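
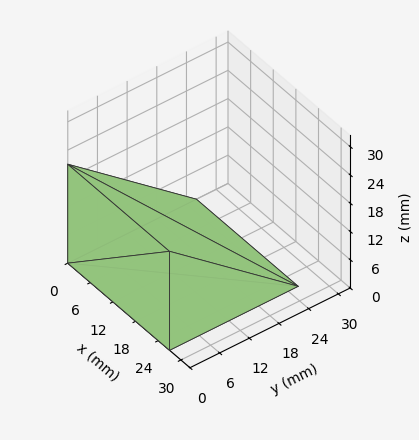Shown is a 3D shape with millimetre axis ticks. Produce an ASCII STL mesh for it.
Reading the render: the shape is a wedge (ramp): 27 × 26 mm base, rising to 21 mm along the y=0 edge and sloping linearly to z=0 at y=26 (dimensions read to the nearest mm from the axis ticks). For the STL, each face is triangulated and given an outward normal.

solid part
  facet normal 0.0000 0.0000 -1.0000
    outer loop
      vertex 27.000 26.000 0.000
      vertex 27.000 0.000 0.000
      vertex 0.000 0.000 0.000
    endloop
  endfacet
  facet normal 0.0000 0.0000 -1.0000
    outer loop
      vertex 0.000 26.000 0.000
      vertex 27.000 26.000 0.000
      vertex 0.000 0.000 0.000
    endloop
  endfacet
  facet normal 0.0000 -1.0000 0.0000
    outer loop
      vertex 0.000 0.000 0.000
      vertex 27.000 0.000 0.000
      vertex 27.000 0.000 21.000
    endloop
  endfacet
  facet normal 0.0000 -1.0000 0.0000
    outer loop
      vertex 0.000 0.000 0.000
      vertex 27.000 0.000 21.000
      vertex 0.000 0.000 21.000
    endloop
  endfacet
  facet normal 0.0000 0.6283 0.7779
    outer loop
      vertex 0.000 0.000 21.000
      vertex 27.000 0.000 21.000
      vertex 27.000 26.000 0.000
    endloop
  endfacet
  facet normal 0.0000 0.6283 0.7779
    outer loop
      vertex 0.000 0.000 21.000
      vertex 27.000 26.000 0.000
      vertex 0.000 26.000 0.000
    endloop
  endfacet
  facet normal -1.0000 0.0000 0.0000
    outer loop
      vertex 0.000 0.000 21.000
      vertex 0.000 26.000 0.000
      vertex 0.000 0.000 0.000
    endloop
  endfacet
  facet normal 1.0000 0.0000 0.0000
    outer loop
      vertex 27.000 0.000 0.000
      vertex 27.000 26.000 0.000
      vertex 27.000 0.000 21.000
    endloop
  endfacet
endsolid part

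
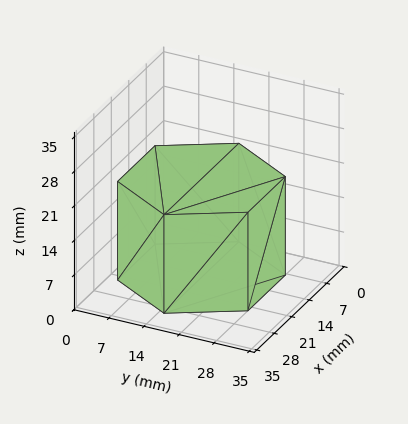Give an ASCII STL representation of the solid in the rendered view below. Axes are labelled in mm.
Reading the render: the shape is a regular 6-sided prism (a cylinder approximated with 6 flat sides), circumscribed radius ≈ 15 mm, height ≈ 20 mm (dimensions read to the nearest mm from the axis ticks). For the STL, each face is triangulated and given an outward normal.

solid part
  facet normal 0.0000 0.0000 -1.0000
    outer loop
      vertex 7.5 28.0 0.0
      vertex 22.5 28.0 0.0
      vertex 30.0 15.0 0.0
    endloop
  endfacet
  facet normal 0.0000 0.0000 -1.0000
    outer loop
      vertex 0.0 15.0 0.0
      vertex 7.5 28.0 0.0
      vertex 30.0 15.0 0.0
    endloop
  endfacet
  facet normal 0.0000 0.0000 -1.0000
    outer loop
      vertex 7.5 2.0 0.0
      vertex 0.0 15.0 0.0
      vertex 30.0 15.0 0.0
    endloop
  endfacet
  facet normal 0.0000 0.0000 -1.0000
    outer loop
      vertex 22.5 2.0 0.0
      vertex 7.5 2.0 0.0
      vertex 30.0 15.0 0.0
    endloop
  endfacet
  facet normal 0.0000 0.0000 1.0000
    outer loop
      vertex 30.0 15.0 20.0
      vertex 22.5 28.0 20.0
      vertex 7.5 28.0 20.0
    endloop
  endfacet
  facet normal 0.0000 0.0000 1.0000
    outer loop
      vertex 30.0 15.0 20.0
      vertex 7.5 28.0 20.0
      vertex 0.0 15.0 20.0
    endloop
  endfacet
  facet normal 0.0000 0.0000 1.0000
    outer loop
      vertex 30.0 15.0 20.0
      vertex 0.0 15.0 20.0
      vertex 7.5 2.0 20.0
    endloop
  endfacet
  facet normal 0.0000 0.0000 1.0000
    outer loop
      vertex 30.0 15.0 20.0
      vertex 7.5 2.0 20.0
      vertex 22.5 2.0 20.0
    endloop
  endfacet
  facet normal 0.8662 0.4997 0.0000
    outer loop
      vertex 30.0 15.0 0.0
      vertex 22.5 28.0 0.0
      vertex 22.5 28.0 20.0
    endloop
  endfacet
  facet normal 0.8662 0.4997 0.0000
    outer loop
      vertex 30.0 15.0 0.0
      vertex 22.5 28.0 20.0
      vertex 30.0 15.0 20.0
    endloop
  endfacet
  facet normal 0.0000 1.0000 0.0000
    outer loop
      vertex 22.5 28.0 0.0
      vertex 7.5 28.0 0.0
      vertex 7.5 28.0 20.0
    endloop
  endfacet
  facet normal 0.0000 1.0000 0.0000
    outer loop
      vertex 22.5 28.0 0.0
      vertex 7.5 28.0 20.0
      vertex 22.5 28.0 20.0
    endloop
  endfacet
  facet normal -0.8662 0.4997 0.0000
    outer loop
      vertex 7.5 28.0 0.0
      vertex 0.0 15.0 0.0
      vertex 0.0 15.0 20.0
    endloop
  endfacet
  facet normal -0.8662 0.4997 0.0000
    outer loop
      vertex 7.5 28.0 0.0
      vertex 0.0 15.0 20.0
      vertex 7.5 28.0 20.0
    endloop
  endfacet
  facet normal -0.8662 -0.4997 0.0000
    outer loop
      vertex 0.0 15.0 0.0
      vertex 7.5 2.0 0.0
      vertex 7.5 2.0 20.0
    endloop
  endfacet
  facet normal -0.8662 -0.4997 0.0000
    outer loop
      vertex 0.0 15.0 0.0
      vertex 7.5 2.0 20.0
      vertex 0.0 15.0 20.0
    endloop
  endfacet
  facet normal 0.0000 -1.0000 0.0000
    outer loop
      vertex 7.5 2.0 0.0
      vertex 22.5 2.0 0.0
      vertex 22.5 2.0 20.0
    endloop
  endfacet
  facet normal 0.0000 -1.0000 0.0000
    outer loop
      vertex 7.5 2.0 0.0
      vertex 22.5 2.0 20.0
      vertex 7.5 2.0 20.0
    endloop
  endfacet
  facet normal 0.8662 -0.4997 0.0000
    outer loop
      vertex 22.5 2.0 0.0
      vertex 30.0 15.0 0.0
      vertex 30.0 15.0 20.0
    endloop
  endfacet
  facet normal 0.8662 -0.4997 0.0000
    outer loop
      vertex 22.5 2.0 0.0
      vertex 30.0 15.0 20.0
      vertex 22.5 2.0 20.0
    endloop
  endfacet
endsolid part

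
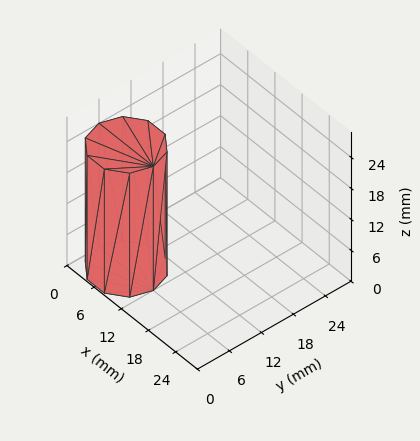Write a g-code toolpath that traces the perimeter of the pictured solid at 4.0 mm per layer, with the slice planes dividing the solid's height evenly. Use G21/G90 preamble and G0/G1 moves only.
Reading the render: the shape is a regular 10-sided prism (a cylinder approximated with 10 flat sides), circumscribed radius ≈ 6 mm, height ≈ 24 mm (dimensions read to the nearest mm from the axis ticks). For the g-code, the solid's height is divided into equal slices at the stated Δz and each level perimeter traced with G1 moves after a G0 lift.

; perimeter-only toolpath
G21 ; units = mm
G90 ; absolute positioning
G28 ; home
; layer 1
G0 Z4.0
G0 X12.0 Y6.0
G1 X10.9 Y9.5
G1 X7.9 Y11.7
G1 X4.1 Y11.7
G1 X1.1 Y9.5
G1 X0.0 Y6.0
G1 X1.1 Y2.5
G1 X4.1 Y0.3
G1 X7.9 Y0.3
G1 X10.9 Y2.5
G1 X12.0 Y6.0
; layer 2
G0 Z8.0
G0 X12.0 Y6.0
G1 X10.9 Y9.5
G1 X7.9 Y11.7
G1 X4.1 Y11.7
G1 X1.1 Y9.5
G1 X0.0 Y6.0
G1 X1.1 Y2.5
G1 X4.1 Y0.3
G1 X7.9 Y0.3
G1 X10.9 Y2.5
G1 X12.0 Y6.0
; layer 3
G0 Z12.0
G0 X12.0 Y6.0
G1 X10.9 Y9.5
G1 X7.9 Y11.7
G1 X4.1 Y11.7
G1 X1.1 Y9.5
G1 X0.0 Y6.0
G1 X1.1 Y2.5
G1 X4.1 Y0.3
G1 X7.9 Y0.3
G1 X10.9 Y2.5
G1 X12.0 Y6.0
; layer 4
G0 Z16.0
G0 X12.0 Y6.0
G1 X10.9 Y9.5
G1 X7.9 Y11.7
G1 X4.1 Y11.7
G1 X1.1 Y9.5
G1 X0.0 Y6.0
G1 X1.1 Y2.5
G1 X4.1 Y0.3
G1 X7.9 Y0.3
G1 X10.9 Y2.5
G1 X12.0 Y6.0
; layer 5
G0 Z20.0
G0 X12.0 Y6.0
G1 X10.9 Y9.5
G1 X7.9 Y11.7
G1 X4.1 Y11.7
G1 X1.1 Y9.5
G1 X0.0 Y6.0
G1 X1.1 Y2.5
G1 X4.1 Y0.3
G1 X7.9 Y0.3
G1 X10.9 Y2.5
G1 X12.0 Y6.0
; layer 6
G0 Z24.0
G0 X12.0 Y6.0
G1 X10.9 Y9.5
G1 X7.9 Y11.7
G1 X4.1 Y11.7
G1 X1.1 Y9.5
G1 X0.0 Y6.0
G1 X1.1 Y2.5
G1 X4.1 Y0.3
G1 X7.9 Y0.3
G1 X10.9 Y2.5
G1 X12.0 Y6.0
M2 ; end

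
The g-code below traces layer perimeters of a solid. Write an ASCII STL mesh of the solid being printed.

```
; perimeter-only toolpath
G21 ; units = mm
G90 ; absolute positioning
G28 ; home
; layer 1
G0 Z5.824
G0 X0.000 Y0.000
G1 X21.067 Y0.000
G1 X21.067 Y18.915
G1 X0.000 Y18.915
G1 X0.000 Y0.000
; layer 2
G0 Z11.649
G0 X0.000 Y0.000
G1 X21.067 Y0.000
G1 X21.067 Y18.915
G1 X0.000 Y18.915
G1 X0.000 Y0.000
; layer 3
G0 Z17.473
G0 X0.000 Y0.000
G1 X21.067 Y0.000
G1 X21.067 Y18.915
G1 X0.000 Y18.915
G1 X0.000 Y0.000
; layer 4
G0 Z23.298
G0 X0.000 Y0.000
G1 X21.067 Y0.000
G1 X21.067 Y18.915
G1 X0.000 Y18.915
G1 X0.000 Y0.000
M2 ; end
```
solid part
  facet normal 0.0000 0.0000 -1.0000
    outer loop
      vertex 21.067 18.915 0.000
      vertex 21.067 0.000 0.000
      vertex 0.000 0.000 0.000
    endloop
  endfacet
  facet normal 0.0000 0.0000 -1.0000
    outer loop
      vertex 0.000 18.915 0.000
      vertex 21.067 18.915 0.000
      vertex 0.000 0.000 0.000
    endloop
  endfacet
  facet normal 0.0000 0.0000 1.0000
    outer loop
      vertex 0.000 0.000 23.298
      vertex 21.067 0.000 23.298
      vertex 21.067 18.915 23.298
    endloop
  endfacet
  facet normal 0.0000 0.0000 1.0000
    outer loop
      vertex 0.000 0.000 23.298
      vertex 21.067 18.915 23.298
      vertex 0.000 18.915 23.298
    endloop
  endfacet
  facet normal 0.0000 -1.0000 0.0000
    outer loop
      vertex 0.000 0.000 0.000
      vertex 21.067 0.000 0.000
      vertex 21.067 0.000 23.298
    endloop
  endfacet
  facet normal 0.0000 -1.0000 0.0000
    outer loop
      vertex 0.000 0.000 0.000
      vertex 21.067 0.000 23.298
      vertex 0.000 0.000 23.298
    endloop
  endfacet
  facet normal 0.0000 1.0000 0.0000
    outer loop
      vertex 21.067 18.915 23.298
      vertex 21.067 18.915 0.000
      vertex 0.000 18.915 0.000
    endloop
  endfacet
  facet normal 0.0000 1.0000 0.0000
    outer loop
      vertex 0.000 18.915 23.298
      vertex 21.067 18.915 23.298
      vertex 0.000 18.915 0.000
    endloop
  endfacet
  facet normal -1.0000 0.0000 0.0000
    outer loop
      vertex 0.000 18.915 23.298
      vertex 0.000 18.915 0.000
      vertex 0.000 0.000 0.000
    endloop
  endfacet
  facet normal -1.0000 0.0000 0.0000
    outer loop
      vertex 0.000 0.000 23.298
      vertex 0.000 18.915 23.298
      vertex 0.000 0.000 0.000
    endloop
  endfacet
  facet normal 1.0000 0.0000 0.0000
    outer loop
      vertex 21.067 0.000 0.000
      vertex 21.067 18.915 0.000
      vertex 21.067 18.915 23.298
    endloop
  endfacet
  facet normal 1.0000 0.0000 0.0000
    outer loop
      vertex 21.067 0.000 0.000
      vertex 21.067 18.915 23.298
      vertex 21.067 0.000 23.298
    endloop
  endfacet
endsolid part

The G0 Z moves step by Δz≈5.824 mm. Every layer's G1 loop is the same polygon, so the solid is a straight extrusion of it from z=0 to z≈23.3. Closing with flat bottom and top caps and triangulating gives 12 facets — a rectangular box, roughly 21.1 × 18.9 mm footprint and 23.3 mm tall.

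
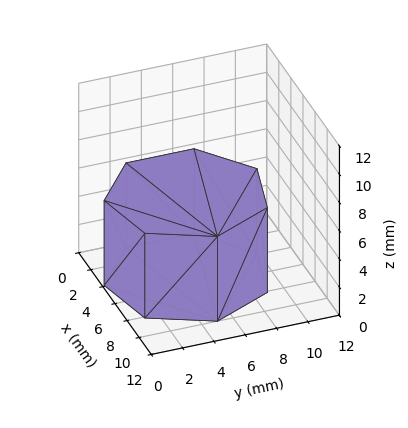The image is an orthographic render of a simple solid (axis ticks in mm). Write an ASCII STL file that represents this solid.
Reading the render: the shape is a regular 7-sided prism (a cylinder approximated with 7 flat sides), circumscribed radius ≈ 5 mm, height ≈ 6 mm (dimensions read to the nearest mm from the axis ticks). For the STL, each face is triangulated and given an outward normal.

solid part
  facet normal 0.0000 0.0000 -1.0000
    outer loop
      vertex 3.887 9.875 0.000
      vertex 8.117 8.909 0.000
      vertex 10.000 5.000 0.000
    endloop
  endfacet
  facet normal 0.0000 0.0000 -1.0000
    outer loop
      vertex 0.495 7.169 0.000
      vertex 3.887 9.875 0.000
      vertex 10.000 5.000 0.000
    endloop
  endfacet
  facet normal 0.0000 0.0000 -1.0000
    outer loop
      vertex 0.495 2.831 0.000
      vertex 0.495 7.169 0.000
      vertex 10.000 5.000 0.000
    endloop
  endfacet
  facet normal 0.0000 0.0000 -1.0000
    outer loop
      vertex 3.887 0.125 0.000
      vertex 0.495 2.831 0.000
      vertex 10.000 5.000 0.000
    endloop
  endfacet
  facet normal 0.0000 0.0000 -1.0000
    outer loop
      vertex 8.117 1.091 0.000
      vertex 3.887 0.125 0.000
      vertex 10.000 5.000 0.000
    endloop
  endfacet
  facet normal 0.0000 0.0000 1.0000
    outer loop
      vertex 10.000 5.000 6.000
      vertex 8.117 8.909 6.000
      vertex 3.887 9.875 6.000
    endloop
  endfacet
  facet normal 0.0000 0.0000 1.0000
    outer loop
      vertex 10.000 5.000 6.000
      vertex 3.887 9.875 6.000
      vertex 0.495 7.169 6.000
    endloop
  endfacet
  facet normal 0.0000 0.0000 1.0000
    outer loop
      vertex 10.000 5.000 6.000
      vertex 0.495 7.169 6.000
      vertex 0.495 2.831 6.000
    endloop
  endfacet
  facet normal 0.0000 0.0000 1.0000
    outer loop
      vertex 10.000 5.000 6.000
      vertex 0.495 2.831 6.000
      vertex 3.887 0.125 6.000
    endloop
  endfacet
  facet normal 0.0000 0.0000 1.0000
    outer loop
      vertex 10.000 5.000 6.000
      vertex 3.887 0.125 6.000
      vertex 8.117 1.091 6.000
    endloop
  endfacet
  facet normal 0.9009 0.4340 0.0000
    outer loop
      vertex 10.000 5.000 0.000
      vertex 8.117 8.909 0.000
      vertex 8.117 8.909 6.000
    endloop
  endfacet
  facet normal 0.9009 0.4340 0.0000
    outer loop
      vertex 10.000 5.000 0.000
      vertex 8.117 8.909 6.000
      vertex 10.000 5.000 6.000
    endloop
  endfacet
  facet normal 0.2226 0.9749 0.0000
    outer loop
      vertex 8.117 8.909 0.000
      vertex 3.887 9.875 0.000
      vertex 3.887 9.875 6.000
    endloop
  endfacet
  facet normal 0.2226 0.9749 0.0000
    outer loop
      vertex 8.117 8.909 0.000
      vertex 3.887 9.875 6.000
      vertex 8.117 8.909 6.000
    endloop
  endfacet
  facet normal -0.6236 0.7817 0.0000
    outer loop
      vertex 3.887 9.875 0.000
      vertex 0.495 7.169 0.000
      vertex 0.495 7.169 6.000
    endloop
  endfacet
  facet normal -0.6236 0.7817 0.0000
    outer loop
      vertex 3.887 9.875 0.000
      vertex 0.495 7.169 6.000
      vertex 3.887 9.875 6.000
    endloop
  endfacet
  facet normal -1.0000 0.0000 0.0000
    outer loop
      vertex 0.495 7.169 0.000
      vertex 0.495 2.831 0.000
      vertex 0.495 2.831 6.000
    endloop
  endfacet
  facet normal -1.0000 0.0000 0.0000
    outer loop
      vertex 0.495 7.169 0.000
      vertex 0.495 2.831 6.000
      vertex 0.495 7.169 6.000
    endloop
  endfacet
  facet normal -0.6236 -0.7817 0.0000
    outer loop
      vertex 0.495 2.831 0.000
      vertex 3.887 0.125 0.000
      vertex 3.887 0.125 6.000
    endloop
  endfacet
  facet normal -0.6236 -0.7817 0.0000
    outer loop
      vertex 0.495 2.831 0.000
      vertex 3.887 0.125 6.000
      vertex 0.495 2.831 6.000
    endloop
  endfacet
  facet normal 0.2226 -0.9749 0.0000
    outer loop
      vertex 3.887 0.125 0.000
      vertex 8.117 1.091 0.000
      vertex 8.117 1.091 6.000
    endloop
  endfacet
  facet normal 0.2226 -0.9749 0.0000
    outer loop
      vertex 3.887 0.125 0.000
      vertex 8.117 1.091 6.000
      vertex 3.887 0.125 6.000
    endloop
  endfacet
  facet normal 0.9009 -0.4340 0.0000
    outer loop
      vertex 8.117 1.091 0.000
      vertex 10.000 5.000 0.000
      vertex 10.000 5.000 6.000
    endloop
  endfacet
  facet normal 0.9009 -0.4340 0.0000
    outer loop
      vertex 8.117 1.091 0.000
      vertex 10.000 5.000 6.000
      vertex 8.117 1.091 6.000
    endloop
  endfacet
endsolid part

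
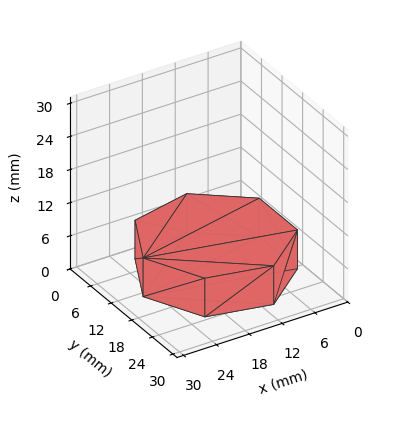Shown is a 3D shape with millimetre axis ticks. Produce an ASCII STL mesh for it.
Reading the render: the shape is a regular 7-sided prism (a cylinder approximated with 7 flat sides), circumscribed radius ≈ 13 mm, height ≈ 7 mm (dimensions read to the nearest mm from the axis ticks). For the STL, each face is triangulated and given an outward normal.

solid part
  facet normal 0.0000 0.0000 -1.0000
    outer loop
      vertex 10.1 25.7 0.0
      vertex 21.1 23.2 0.0
      vertex 26.0 13.0 0.0
    endloop
  endfacet
  facet normal 0.0000 0.0000 -1.0000
    outer loop
      vertex 1.3 18.6 0.0
      vertex 10.1 25.7 0.0
      vertex 26.0 13.0 0.0
    endloop
  endfacet
  facet normal 0.0000 0.0000 -1.0000
    outer loop
      vertex 1.3 7.4 0.0
      vertex 1.3 18.6 0.0
      vertex 26.0 13.0 0.0
    endloop
  endfacet
  facet normal 0.0000 0.0000 -1.0000
    outer loop
      vertex 10.1 0.3 0.0
      vertex 1.3 7.4 0.0
      vertex 26.0 13.0 0.0
    endloop
  endfacet
  facet normal 0.0000 0.0000 -1.0000
    outer loop
      vertex 21.1 2.8 0.0
      vertex 10.1 0.3 0.0
      vertex 26.0 13.0 0.0
    endloop
  endfacet
  facet normal 0.0000 0.0000 1.0000
    outer loop
      vertex 26.0 13.0 7.0
      vertex 21.1 23.2 7.0
      vertex 10.1 25.7 7.0
    endloop
  endfacet
  facet normal 0.0000 0.0000 1.0000
    outer loop
      vertex 26.0 13.0 7.0
      vertex 10.1 25.7 7.0
      vertex 1.3 18.6 7.0
    endloop
  endfacet
  facet normal 0.0000 0.0000 1.0000
    outer loop
      vertex 26.0 13.0 7.0
      vertex 1.3 18.6 7.0
      vertex 1.3 7.4 7.0
    endloop
  endfacet
  facet normal 0.0000 0.0000 1.0000
    outer loop
      vertex 26.0 13.0 7.0
      vertex 1.3 7.4 7.0
      vertex 10.1 0.3 7.0
    endloop
  endfacet
  facet normal 0.0000 0.0000 1.0000
    outer loop
      vertex 26.0 13.0 7.0
      vertex 10.1 0.3 7.0
      vertex 21.1 2.8 7.0
    endloop
  endfacet
  facet normal 0.9014 0.4330 0.0000
    outer loop
      vertex 26.0 13.0 0.0
      vertex 21.1 23.2 0.0
      vertex 21.1 23.2 7.0
    endloop
  endfacet
  facet normal 0.9014 0.4330 0.0000
    outer loop
      vertex 26.0 13.0 0.0
      vertex 21.1 23.2 7.0
      vertex 26.0 13.0 7.0
    endloop
  endfacet
  facet normal 0.2216 0.9751 0.0000
    outer loop
      vertex 21.1 23.2 0.0
      vertex 10.1 25.7 0.0
      vertex 10.1 25.7 7.0
    endloop
  endfacet
  facet normal 0.2216 0.9751 0.0000
    outer loop
      vertex 21.1 23.2 0.0
      vertex 10.1 25.7 7.0
      vertex 21.1 23.2 7.0
    endloop
  endfacet
  facet normal -0.6279 0.7783 0.0000
    outer loop
      vertex 10.1 25.7 0.0
      vertex 1.3 18.6 0.0
      vertex 1.3 18.6 7.0
    endloop
  endfacet
  facet normal -0.6279 0.7783 0.0000
    outer loop
      vertex 10.1 25.7 0.0
      vertex 1.3 18.6 7.0
      vertex 10.1 25.7 7.0
    endloop
  endfacet
  facet normal -1.0000 0.0000 0.0000
    outer loop
      vertex 1.3 18.6 0.0
      vertex 1.3 7.4 0.0
      vertex 1.3 7.4 7.0
    endloop
  endfacet
  facet normal -1.0000 0.0000 0.0000
    outer loop
      vertex 1.3 18.6 0.0
      vertex 1.3 7.4 7.0
      vertex 1.3 18.6 7.0
    endloop
  endfacet
  facet normal -0.6279 -0.7783 0.0000
    outer loop
      vertex 1.3 7.4 0.0
      vertex 10.1 0.3 0.0
      vertex 10.1 0.3 7.0
    endloop
  endfacet
  facet normal -0.6279 -0.7783 0.0000
    outer loop
      vertex 1.3 7.4 0.0
      vertex 10.1 0.3 7.0
      vertex 1.3 7.4 7.0
    endloop
  endfacet
  facet normal 0.2216 -0.9751 0.0000
    outer loop
      vertex 10.1 0.3 0.0
      vertex 21.1 2.8 0.0
      vertex 21.1 2.8 7.0
    endloop
  endfacet
  facet normal 0.2216 -0.9751 0.0000
    outer loop
      vertex 10.1 0.3 0.0
      vertex 21.1 2.8 7.0
      vertex 10.1 0.3 7.0
    endloop
  endfacet
  facet normal 0.9014 -0.4330 0.0000
    outer loop
      vertex 21.1 2.8 0.0
      vertex 26.0 13.0 0.0
      vertex 26.0 13.0 7.0
    endloop
  endfacet
  facet normal 0.9014 -0.4330 0.0000
    outer loop
      vertex 21.1 2.8 0.0
      vertex 26.0 13.0 7.0
      vertex 21.1 2.8 7.0
    endloop
  endfacet
endsolid part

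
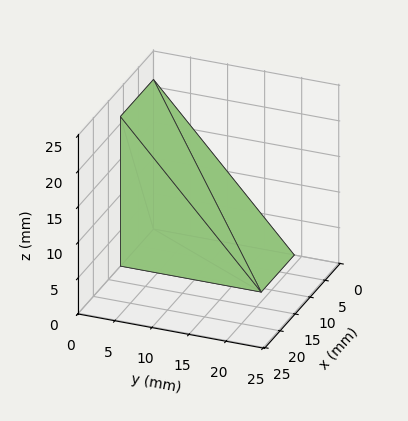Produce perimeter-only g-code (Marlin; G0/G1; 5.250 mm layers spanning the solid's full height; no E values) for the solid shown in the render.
Reading the render: the shape is a wedge (ramp): 11 × 19 mm base, rising to 21 mm along the y=0 edge and sloping linearly to z=0 at y=19 (dimensions read to the nearest mm from the axis ticks). For the g-code, the solid's height is divided into equal slices at the stated Δz and each level perimeter traced with G1 moves after a G0 lift.

; perimeter-only toolpath
G21 ; units = mm
G90 ; absolute positioning
G28 ; home
; layer 1
G0 Z5.250
G0 X0.000 Y0.000
G1 X11.000 Y0.000
G1 X11.000 Y14.250
G1 X0.000 Y14.250
G1 X0.000 Y0.000
; layer 2
G0 Z10.500
G0 X0.000 Y0.000
G1 X11.000 Y0.000
G1 X11.000 Y9.500
G1 X0.000 Y9.500
G1 X0.000 Y0.000
; layer 3
G0 Z15.750
G0 X0.000 Y0.000
G1 X11.000 Y0.000
G1 X11.000 Y4.750
G1 X0.000 Y4.750
G1 X0.000 Y0.000
M2 ; end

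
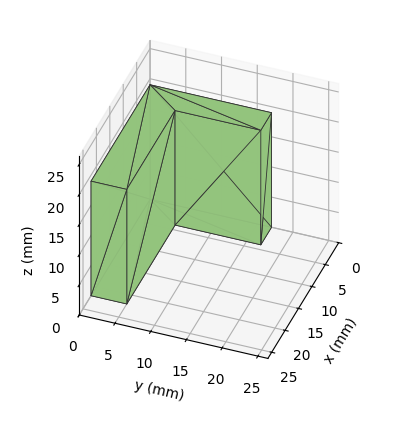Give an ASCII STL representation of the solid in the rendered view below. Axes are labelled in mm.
Reading the render: the shape is an L-shaped prism: outer 22 × 17 mm, arm thicknesses ≈ 5 mm (horizontal) and 4 mm (vertical), extruded 19 mm in z (dimensions read to the nearest mm from the axis ticks). For the STL, each face is triangulated and given an outward normal.

solid part
  facet normal 0.0000 0.0000 -1.0000
    outer loop
      vertex 22.0 5.0 0.0
      vertex 22.0 0.0 0.0
      vertex 0.0 0.0 0.0
    endloop
  endfacet
  facet normal 0.0000 0.0000 -1.0000
    outer loop
      vertex 4.0 5.0 0.0
      vertex 22.0 5.0 0.0
      vertex 0.0 0.0 0.0
    endloop
  endfacet
  facet normal 0.0000 0.0000 -1.0000
    outer loop
      vertex 4.0 17.0 0.0
      vertex 4.0 5.0 0.0
      vertex 0.0 0.0 0.0
    endloop
  endfacet
  facet normal 0.0000 0.0000 -1.0000
    outer loop
      vertex 0.0 17.0 0.0
      vertex 4.0 17.0 0.0
      vertex 0.0 0.0 0.0
    endloop
  endfacet
  facet normal 0.0000 0.0000 1.0000
    outer loop
      vertex 0.0 0.0 19.0
      vertex 22.0 0.0 19.0
      vertex 22.0 5.0 19.0
    endloop
  endfacet
  facet normal 0.0000 0.0000 1.0000
    outer loop
      vertex 0.0 0.0 19.0
      vertex 22.0 5.0 19.0
      vertex 4.0 5.0 19.0
    endloop
  endfacet
  facet normal 0.0000 0.0000 1.0000
    outer loop
      vertex 0.0 0.0 19.0
      vertex 4.0 5.0 19.0
      vertex 4.0 17.0 19.0
    endloop
  endfacet
  facet normal 0.0000 0.0000 1.0000
    outer loop
      vertex 0.0 0.0 19.0
      vertex 4.0 17.0 19.0
      vertex 0.0 17.0 19.0
    endloop
  endfacet
  facet normal 0.0000 -1.0000 0.0000
    outer loop
      vertex 0.0 0.0 0.0
      vertex 22.0 0.0 0.0
      vertex 22.0 0.0 19.0
    endloop
  endfacet
  facet normal 0.0000 -1.0000 0.0000
    outer loop
      vertex 0.0 0.0 0.0
      vertex 22.0 0.0 19.0
      vertex 0.0 0.0 19.0
    endloop
  endfacet
  facet normal 1.0000 0.0000 0.0000
    outer loop
      vertex 22.0 0.0 0.0
      vertex 22.0 5.0 0.0
      vertex 22.0 5.0 19.0
    endloop
  endfacet
  facet normal 1.0000 0.0000 0.0000
    outer loop
      vertex 22.0 0.0 0.0
      vertex 22.0 5.0 19.0
      vertex 22.0 0.0 19.0
    endloop
  endfacet
  facet normal 0.0000 1.0000 0.0000
    outer loop
      vertex 22.0 5.0 0.0
      vertex 4.0 5.0 0.0
      vertex 4.0 5.0 19.0
    endloop
  endfacet
  facet normal 0.0000 1.0000 0.0000
    outer loop
      vertex 22.0 5.0 0.0
      vertex 4.0 5.0 19.0
      vertex 22.0 5.0 19.0
    endloop
  endfacet
  facet normal 1.0000 0.0000 0.0000
    outer loop
      vertex 4.0 5.0 0.0
      vertex 4.0 17.0 0.0
      vertex 4.0 17.0 19.0
    endloop
  endfacet
  facet normal 1.0000 0.0000 0.0000
    outer loop
      vertex 4.0 5.0 0.0
      vertex 4.0 17.0 19.0
      vertex 4.0 5.0 19.0
    endloop
  endfacet
  facet normal 0.0000 1.0000 0.0000
    outer loop
      vertex 4.0 17.0 0.0
      vertex 0.0 17.0 0.0
      vertex 0.0 17.0 19.0
    endloop
  endfacet
  facet normal 0.0000 1.0000 0.0000
    outer loop
      vertex 4.0 17.0 0.0
      vertex 0.0 17.0 19.0
      vertex 4.0 17.0 19.0
    endloop
  endfacet
  facet normal -1.0000 0.0000 0.0000
    outer loop
      vertex 0.0 17.0 0.0
      vertex 0.0 0.0 0.0
      vertex 0.0 0.0 19.0
    endloop
  endfacet
  facet normal -1.0000 0.0000 0.0000
    outer loop
      vertex 0.0 17.0 0.0
      vertex 0.0 0.0 19.0
      vertex 0.0 17.0 19.0
    endloop
  endfacet
endsolid part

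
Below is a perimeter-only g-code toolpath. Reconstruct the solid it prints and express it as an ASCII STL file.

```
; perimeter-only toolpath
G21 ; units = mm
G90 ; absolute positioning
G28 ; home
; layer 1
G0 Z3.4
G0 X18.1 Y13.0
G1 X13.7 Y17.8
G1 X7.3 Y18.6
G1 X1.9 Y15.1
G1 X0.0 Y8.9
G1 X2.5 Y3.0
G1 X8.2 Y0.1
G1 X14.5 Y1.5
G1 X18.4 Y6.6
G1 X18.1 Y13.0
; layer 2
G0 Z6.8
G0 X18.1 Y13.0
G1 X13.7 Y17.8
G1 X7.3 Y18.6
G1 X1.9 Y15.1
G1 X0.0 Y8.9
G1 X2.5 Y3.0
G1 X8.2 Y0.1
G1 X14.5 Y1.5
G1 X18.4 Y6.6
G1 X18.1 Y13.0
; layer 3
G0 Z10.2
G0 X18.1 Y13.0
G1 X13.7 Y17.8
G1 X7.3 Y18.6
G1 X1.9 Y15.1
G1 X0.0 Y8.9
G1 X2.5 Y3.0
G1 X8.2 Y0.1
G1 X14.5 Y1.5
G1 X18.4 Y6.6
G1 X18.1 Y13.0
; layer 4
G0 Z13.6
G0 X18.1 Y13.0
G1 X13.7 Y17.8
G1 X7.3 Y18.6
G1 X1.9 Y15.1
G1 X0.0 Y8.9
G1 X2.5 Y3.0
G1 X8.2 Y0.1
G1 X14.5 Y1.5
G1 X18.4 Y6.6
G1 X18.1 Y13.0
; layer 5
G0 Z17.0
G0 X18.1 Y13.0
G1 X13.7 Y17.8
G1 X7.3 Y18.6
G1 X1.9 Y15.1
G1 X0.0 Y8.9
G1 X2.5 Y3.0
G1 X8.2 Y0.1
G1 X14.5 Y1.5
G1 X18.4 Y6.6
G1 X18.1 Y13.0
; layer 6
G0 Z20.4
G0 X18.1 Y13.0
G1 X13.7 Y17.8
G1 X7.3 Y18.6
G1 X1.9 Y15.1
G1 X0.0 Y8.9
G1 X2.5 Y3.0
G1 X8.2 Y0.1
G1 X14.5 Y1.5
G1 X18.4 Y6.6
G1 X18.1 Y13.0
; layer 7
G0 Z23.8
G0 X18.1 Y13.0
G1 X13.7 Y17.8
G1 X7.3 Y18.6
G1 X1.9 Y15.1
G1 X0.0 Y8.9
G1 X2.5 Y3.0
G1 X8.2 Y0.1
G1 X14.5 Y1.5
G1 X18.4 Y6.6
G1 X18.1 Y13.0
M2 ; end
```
solid part
  facet normal 0.0000 0.0000 -1.0000
    outer loop
      vertex 7.3 18.6 0.0
      vertex 13.7 17.8 0.0
      vertex 18.1 13.0 0.0
    endloop
  endfacet
  facet normal 0.0000 0.0000 -1.0000
    outer loop
      vertex 1.9 15.1 0.0
      vertex 7.3 18.6 0.0
      vertex 18.1 13.0 0.0
    endloop
  endfacet
  facet normal 0.0000 0.0000 -1.0000
    outer loop
      vertex 0.0 8.9 0.0
      vertex 1.9 15.1 0.0
      vertex 18.1 13.0 0.0
    endloop
  endfacet
  facet normal 0.0000 0.0000 -1.0000
    outer loop
      vertex 2.5 3.0 0.0
      vertex 0.0 8.9 0.0
      vertex 18.1 13.0 0.0
    endloop
  endfacet
  facet normal 0.0000 0.0000 -1.0000
    outer loop
      vertex 8.2 0.1 0.0
      vertex 2.5 3.0 0.0
      vertex 18.1 13.0 0.0
    endloop
  endfacet
  facet normal 0.0000 0.0000 -1.0000
    outer loop
      vertex 14.5 1.5 0.0
      vertex 8.2 0.1 0.0
      vertex 18.1 13.0 0.0
    endloop
  endfacet
  facet normal 0.0000 0.0000 -1.0000
    outer loop
      vertex 18.4 6.6 0.0
      vertex 14.5 1.5 0.0
      vertex 18.1 13.0 0.0
    endloop
  endfacet
  facet normal 0.0000 0.0000 1.0000
    outer loop
      vertex 18.1 13.0 23.8
      vertex 13.7 17.8 23.8
      vertex 7.3 18.6 23.8
    endloop
  endfacet
  facet normal 0.0000 0.0000 1.0000
    outer loop
      vertex 18.1 13.0 23.8
      vertex 7.3 18.6 23.8
      vertex 1.9 15.1 23.8
    endloop
  endfacet
  facet normal 0.0000 0.0000 1.0000
    outer loop
      vertex 18.1 13.0 23.8
      vertex 1.9 15.1 23.8
      vertex 0.0 8.9 23.8
    endloop
  endfacet
  facet normal 0.0000 0.0000 1.0000
    outer loop
      vertex 18.1 13.0 23.8
      vertex 0.0 8.9 23.8
      vertex 2.5 3.0 23.8
    endloop
  endfacet
  facet normal 0.0000 0.0000 1.0000
    outer loop
      vertex 18.1 13.0 23.8
      vertex 2.5 3.0 23.8
      vertex 8.2 0.1 23.8
    endloop
  endfacet
  facet normal 0.0000 0.0000 1.0000
    outer loop
      vertex 18.1 13.0 23.8
      vertex 8.2 0.1 23.8
      vertex 14.5 1.5 23.8
    endloop
  endfacet
  facet normal 0.0000 0.0000 1.0000
    outer loop
      vertex 18.1 13.0 23.8
      vertex 14.5 1.5 23.8
      vertex 18.4 6.6 23.8
    endloop
  endfacet
  facet normal 0.7372 0.6757 0.0000
    outer loop
      vertex 18.1 13.0 0.0
      vertex 13.7 17.8 0.0
      vertex 13.7 17.8 23.8
    endloop
  endfacet
  facet normal 0.7372 0.6757 0.0000
    outer loop
      vertex 18.1 13.0 0.0
      vertex 13.7 17.8 23.8
      vertex 18.1 13.0 23.8
    endloop
  endfacet
  facet normal 0.1240 0.9923 0.0000
    outer loop
      vertex 13.7 17.8 0.0
      vertex 7.3 18.6 0.0
      vertex 7.3 18.6 23.8
    endloop
  endfacet
  facet normal 0.1240 0.9923 0.0000
    outer loop
      vertex 13.7 17.8 0.0
      vertex 7.3 18.6 23.8
      vertex 13.7 17.8 23.8
    endloop
  endfacet
  facet normal -0.5439 0.8392 0.0000
    outer loop
      vertex 7.3 18.6 0.0
      vertex 1.9 15.1 0.0
      vertex 1.9 15.1 23.8
    endloop
  endfacet
  facet normal -0.5439 0.8392 0.0000
    outer loop
      vertex 7.3 18.6 0.0
      vertex 1.9 15.1 23.8
      vertex 7.3 18.6 23.8
    endloop
  endfacet
  facet normal -0.9561 0.2930 0.0000
    outer loop
      vertex 1.9 15.1 0.0
      vertex 0.0 8.9 0.0
      vertex 0.0 8.9 23.8
    endloop
  endfacet
  facet normal -0.9561 0.2930 0.0000
    outer loop
      vertex 1.9 15.1 0.0
      vertex 0.0 8.9 23.8
      vertex 1.9 15.1 23.8
    endloop
  endfacet
  facet normal -0.9208 -0.3901 0.0000
    outer loop
      vertex 0.0 8.9 0.0
      vertex 2.5 3.0 0.0
      vertex 2.5 3.0 23.8
    endloop
  endfacet
  facet normal -0.9208 -0.3901 0.0000
    outer loop
      vertex 0.0 8.9 0.0
      vertex 2.5 3.0 23.8
      vertex 0.0 8.9 23.8
    endloop
  endfacet
  facet normal -0.4535 -0.8913 0.0000
    outer loop
      vertex 2.5 3.0 0.0
      vertex 8.2 0.1 0.0
      vertex 8.2 0.1 23.8
    endloop
  endfacet
  facet normal -0.4535 -0.8913 0.0000
    outer loop
      vertex 2.5 3.0 0.0
      vertex 8.2 0.1 23.8
      vertex 2.5 3.0 23.8
    endloop
  endfacet
  facet normal 0.2169 -0.9762 0.0000
    outer loop
      vertex 8.2 0.1 0.0
      vertex 14.5 1.5 0.0
      vertex 14.5 1.5 23.8
    endloop
  endfacet
  facet normal 0.2169 -0.9762 0.0000
    outer loop
      vertex 8.2 0.1 0.0
      vertex 14.5 1.5 23.8
      vertex 8.2 0.1 23.8
    endloop
  endfacet
  facet normal 0.7944 -0.6075 0.0000
    outer loop
      vertex 14.5 1.5 0.0
      vertex 18.4 6.6 0.0
      vertex 18.4 6.6 23.8
    endloop
  endfacet
  facet normal 0.7944 -0.6075 0.0000
    outer loop
      vertex 14.5 1.5 0.0
      vertex 18.4 6.6 23.8
      vertex 14.5 1.5 23.8
    endloop
  endfacet
  facet normal 0.9989 0.0468 0.0000
    outer loop
      vertex 18.4 6.6 0.0
      vertex 18.1 13.0 0.0
      vertex 18.1 13.0 23.8
    endloop
  endfacet
  facet normal 0.9989 0.0468 0.0000
    outer loop
      vertex 18.4 6.6 0.0
      vertex 18.1 13.0 23.8
      vertex 18.4 6.6 23.8
    endloop
  endfacet
endsolid part

The G0 Z moves step by Δz≈3.4 mm. Every layer's G1 loop is the same polygon, so the solid is a straight extrusion of it from z=0 to z≈23.8. Closing with flat bottom and top caps and triangulating gives 32 facets — a regular 9-sided prism (a cylinder approximated with 9 flat sides), circumscribed radius ≈ 9.4 mm, height ≈ 23.8 mm.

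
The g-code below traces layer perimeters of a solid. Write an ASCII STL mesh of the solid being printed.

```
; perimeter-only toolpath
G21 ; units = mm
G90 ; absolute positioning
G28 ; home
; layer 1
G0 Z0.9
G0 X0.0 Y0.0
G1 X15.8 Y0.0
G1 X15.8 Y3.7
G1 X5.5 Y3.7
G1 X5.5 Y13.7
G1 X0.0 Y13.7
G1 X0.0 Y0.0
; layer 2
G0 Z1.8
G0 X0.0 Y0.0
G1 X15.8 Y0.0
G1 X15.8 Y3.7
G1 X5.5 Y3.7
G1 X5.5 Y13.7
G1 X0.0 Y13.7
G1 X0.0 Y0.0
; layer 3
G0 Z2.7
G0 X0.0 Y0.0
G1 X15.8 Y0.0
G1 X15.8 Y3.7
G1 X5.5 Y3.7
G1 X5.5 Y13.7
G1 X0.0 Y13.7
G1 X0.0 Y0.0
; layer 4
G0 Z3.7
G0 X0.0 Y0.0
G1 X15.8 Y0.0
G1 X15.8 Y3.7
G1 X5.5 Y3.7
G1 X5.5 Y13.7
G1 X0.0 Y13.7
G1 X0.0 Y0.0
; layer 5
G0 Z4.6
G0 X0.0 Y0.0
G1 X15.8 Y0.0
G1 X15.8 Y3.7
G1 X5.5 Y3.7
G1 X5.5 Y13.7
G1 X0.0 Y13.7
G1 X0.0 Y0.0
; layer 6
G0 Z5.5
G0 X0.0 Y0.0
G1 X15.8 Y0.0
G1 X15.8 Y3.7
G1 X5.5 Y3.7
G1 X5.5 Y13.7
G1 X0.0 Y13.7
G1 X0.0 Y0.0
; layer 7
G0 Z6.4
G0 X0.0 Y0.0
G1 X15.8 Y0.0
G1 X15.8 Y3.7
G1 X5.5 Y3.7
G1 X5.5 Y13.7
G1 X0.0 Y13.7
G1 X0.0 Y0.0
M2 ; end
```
solid part
  facet normal 0.0000 0.0000 -1.0000
    outer loop
      vertex 15.8 3.7 0.0
      vertex 15.8 0.0 0.0
      vertex 0.0 0.0 0.0
    endloop
  endfacet
  facet normal 0.0000 0.0000 -1.0000
    outer loop
      vertex 5.5 3.7 0.0
      vertex 15.8 3.7 0.0
      vertex 0.0 0.0 0.0
    endloop
  endfacet
  facet normal 0.0000 0.0000 -1.0000
    outer loop
      vertex 5.5 13.7 0.0
      vertex 5.5 3.7 0.0
      vertex 0.0 0.0 0.0
    endloop
  endfacet
  facet normal 0.0000 0.0000 -1.0000
    outer loop
      vertex 0.0 13.7 0.0
      vertex 5.5 13.7 0.0
      vertex 0.0 0.0 0.0
    endloop
  endfacet
  facet normal 0.0000 0.0000 1.0000
    outer loop
      vertex 0.0 0.0 6.4
      vertex 15.8 0.0 6.4
      vertex 15.8 3.7 6.4
    endloop
  endfacet
  facet normal 0.0000 0.0000 1.0000
    outer loop
      vertex 0.0 0.0 6.4
      vertex 15.8 3.7 6.4
      vertex 5.5 3.7 6.4
    endloop
  endfacet
  facet normal 0.0000 0.0000 1.0000
    outer loop
      vertex 0.0 0.0 6.4
      vertex 5.5 3.7 6.4
      vertex 5.5 13.7 6.4
    endloop
  endfacet
  facet normal 0.0000 0.0000 1.0000
    outer loop
      vertex 0.0 0.0 6.4
      vertex 5.5 13.7 6.4
      vertex 0.0 13.7 6.4
    endloop
  endfacet
  facet normal 0.0000 -1.0000 0.0000
    outer loop
      vertex 0.0 0.0 0.0
      vertex 15.8 0.0 0.0
      vertex 15.8 0.0 6.4
    endloop
  endfacet
  facet normal 0.0000 -1.0000 0.0000
    outer loop
      vertex 0.0 0.0 0.0
      vertex 15.8 0.0 6.4
      vertex 0.0 0.0 6.4
    endloop
  endfacet
  facet normal 1.0000 0.0000 0.0000
    outer loop
      vertex 15.8 0.0 0.0
      vertex 15.8 3.7 0.0
      vertex 15.8 3.7 6.4
    endloop
  endfacet
  facet normal 1.0000 0.0000 0.0000
    outer loop
      vertex 15.8 0.0 0.0
      vertex 15.8 3.7 6.4
      vertex 15.8 0.0 6.4
    endloop
  endfacet
  facet normal 0.0000 1.0000 0.0000
    outer loop
      vertex 15.8 3.7 0.0
      vertex 5.5 3.7 0.0
      vertex 5.5 3.7 6.4
    endloop
  endfacet
  facet normal 0.0000 1.0000 0.0000
    outer loop
      vertex 15.8 3.7 0.0
      vertex 5.5 3.7 6.4
      vertex 15.8 3.7 6.4
    endloop
  endfacet
  facet normal 1.0000 0.0000 0.0000
    outer loop
      vertex 5.5 3.7 0.0
      vertex 5.5 13.7 0.0
      vertex 5.5 13.7 6.4
    endloop
  endfacet
  facet normal 1.0000 0.0000 0.0000
    outer loop
      vertex 5.5 3.7 0.0
      vertex 5.5 13.7 6.4
      vertex 5.5 3.7 6.4
    endloop
  endfacet
  facet normal 0.0000 1.0000 0.0000
    outer loop
      vertex 5.5 13.7 0.0
      vertex 0.0 13.7 0.0
      vertex 0.0 13.7 6.4
    endloop
  endfacet
  facet normal 0.0000 1.0000 0.0000
    outer loop
      vertex 5.5 13.7 0.0
      vertex 0.0 13.7 6.4
      vertex 5.5 13.7 6.4
    endloop
  endfacet
  facet normal -1.0000 0.0000 0.0000
    outer loop
      vertex 0.0 13.7 0.0
      vertex 0.0 0.0 0.0
      vertex 0.0 0.0 6.4
    endloop
  endfacet
  facet normal -1.0000 0.0000 0.0000
    outer loop
      vertex 0.0 13.7 0.0
      vertex 0.0 0.0 6.4
      vertex 0.0 13.7 6.4
    endloop
  endfacet
endsolid part

The G0 Z moves step by Δz≈0.9 mm. Every layer's G1 loop is the same polygon, so the solid is a straight extrusion of it from z=0 to z≈6.4. Closing with flat bottom and top caps and triangulating gives 20 facets — an L-shaped prism: outer 15.8 × 13.7 mm, arm thicknesses ≈ 3.7 mm (horizontal) and 5.5 mm (vertical), extruded 6.4 mm in z.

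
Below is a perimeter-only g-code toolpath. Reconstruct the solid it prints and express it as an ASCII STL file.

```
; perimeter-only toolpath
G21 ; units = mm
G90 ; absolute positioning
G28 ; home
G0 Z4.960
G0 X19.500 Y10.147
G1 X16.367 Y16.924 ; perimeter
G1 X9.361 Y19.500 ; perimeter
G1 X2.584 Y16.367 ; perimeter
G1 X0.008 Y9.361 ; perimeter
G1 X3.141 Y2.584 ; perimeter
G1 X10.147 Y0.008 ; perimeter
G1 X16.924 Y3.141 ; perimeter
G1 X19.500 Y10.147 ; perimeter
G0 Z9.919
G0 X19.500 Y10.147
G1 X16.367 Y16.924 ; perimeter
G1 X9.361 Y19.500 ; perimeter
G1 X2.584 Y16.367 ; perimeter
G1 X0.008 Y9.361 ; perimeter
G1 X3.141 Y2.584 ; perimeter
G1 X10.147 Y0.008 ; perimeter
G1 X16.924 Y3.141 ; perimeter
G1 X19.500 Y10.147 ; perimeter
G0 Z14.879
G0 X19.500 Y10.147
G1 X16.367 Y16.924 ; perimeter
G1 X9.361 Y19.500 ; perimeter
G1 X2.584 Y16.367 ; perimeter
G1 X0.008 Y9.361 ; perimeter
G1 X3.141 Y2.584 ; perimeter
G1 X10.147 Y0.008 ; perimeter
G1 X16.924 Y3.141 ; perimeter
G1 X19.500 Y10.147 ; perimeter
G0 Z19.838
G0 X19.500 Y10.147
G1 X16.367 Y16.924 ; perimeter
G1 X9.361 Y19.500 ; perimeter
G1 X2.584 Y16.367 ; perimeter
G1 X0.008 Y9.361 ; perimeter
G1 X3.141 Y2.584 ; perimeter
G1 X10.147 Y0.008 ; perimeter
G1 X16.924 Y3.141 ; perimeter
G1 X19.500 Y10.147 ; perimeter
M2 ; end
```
solid part
  facet normal 0.0000 0.0000 -1.0000
    outer loop
      vertex 9.361 19.500 0.000
      vertex 16.367 16.924 0.000
      vertex 19.500 10.147 0.000
    endloop
  endfacet
  facet normal 0.0000 0.0000 -1.0000
    outer loop
      vertex 2.584 16.367 0.000
      vertex 9.361 19.500 0.000
      vertex 19.500 10.147 0.000
    endloop
  endfacet
  facet normal 0.0000 0.0000 -1.0000
    outer loop
      vertex 0.008 9.361 0.000
      vertex 2.584 16.367 0.000
      vertex 19.500 10.147 0.000
    endloop
  endfacet
  facet normal 0.0000 0.0000 -1.0000
    outer loop
      vertex 3.141 2.584 0.000
      vertex 0.008 9.361 0.000
      vertex 19.500 10.147 0.000
    endloop
  endfacet
  facet normal 0.0000 0.0000 -1.0000
    outer loop
      vertex 10.147 0.008 0.000
      vertex 3.141 2.584 0.000
      vertex 19.500 10.147 0.000
    endloop
  endfacet
  facet normal 0.0000 0.0000 -1.0000
    outer loop
      vertex 16.924 3.141 0.000
      vertex 10.147 0.008 0.000
      vertex 19.500 10.147 0.000
    endloop
  endfacet
  facet normal 0.0000 0.0000 1.0000
    outer loop
      vertex 19.500 10.147 19.838
      vertex 16.367 16.924 19.838
      vertex 9.361 19.500 19.838
    endloop
  endfacet
  facet normal 0.0000 0.0000 1.0000
    outer loop
      vertex 19.500 10.147 19.838
      vertex 9.361 19.500 19.838
      vertex 2.584 16.367 19.838
    endloop
  endfacet
  facet normal 0.0000 0.0000 1.0000
    outer loop
      vertex 19.500 10.147 19.838
      vertex 2.584 16.367 19.838
      vertex 0.008 9.361 19.838
    endloop
  endfacet
  facet normal 0.0000 0.0000 1.0000
    outer loop
      vertex 19.500 10.147 19.838
      vertex 0.008 9.361 19.838
      vertex 3.141 2.584 19.838
    endloop
  endfacet
  facet normal 0.0000 0.0000 1.0000
    outer loop
      vertex 19.500 10.147 19.838
      vertex 3.141 2.584 19.838
      vertex 10.147 0.008 19.838
    endloop
  endfacet
  facet normal 0.0000 0.0000 1.0000
    outer loop
      vertex 19.500 10.147 19.838
      vertex 10.147 0.008 19.838
      vertex 16.924 3.141 19.838
    endloop
  endfacet
  facet normal 0.9077 0.4196 0.0000
    outer loop
      vertex 19.500 10.147 0.000
      vertex 16.367 16.924 0.000
      vertex 16.367 16.924 19.838
    endloop
  endfacet
  facet normal 0.9077 0.4196 0.0000
    outer loop
      vertex 19.500 10.147 0.000
      vertex 16.367 16.924 19.838
      vertex 19.500 10.147 19.838
    endloop
  endfacet
  facet normal 0.3451 0.9386 0.0000
    outer loop
      vertex 16.367 16.924 0.000
      vertex 9.361 19.500 0.000
      vertex 9.361 19.500 19.838
    endloop
  endfacet
  facet normal 0.3451 0.9386 0.0000
    outer loop
      vertex 16.367 16.924 0.000
      vertex 9.361 19.500 19.838
      vertex 16.367 16.924 19.838
    endloop
  endfacet
  facet normal -0.4196 0.9077 0.0000
    outer loop
      vertex 9.361 19.500 0.000
      vertex 2.584 16.367 0.000
      vertex 2.584 16.367 19.838
    endloop
  endfacet
  facet normal -0.4196 0.9077 0.0000
    outer loop
      vertex 9.361 19.500 0.000
      vertex 2.584 16.367 19.838
      vertex 9.361 19.500 19.838
    endloop
  endfacet
  facet normal -0.9386 0.3451 0.0000
    outer loop
      vertex 2.584 16.367 0.000
      vertex 0.008 9.361 0.000
      vertex 0.008 9.361 19.838
    endloop
  endfacet
  facet normal -0.9386 0.3451 0.0000
    outer loop
      vertex 2.584 16.367 0.000
      vertex 0.008 9.361 19.838
      vertex 2.584 16.367 19.838
    endloop
  endfacet
  facet normal -0.9077 -0.4196 0.0000
    outer loop
      vertex 0.008 9.361 0.000
      vertex 3.141 2.584 0.000
      vertex 3.141 2.584 19.838
    endloop
  endfacet
  facet normal -0.9077 -0.4196 0.0000
    outer loop
      vertex 0.008 9.361 0.000
      vertex 3.141 2.584 19.838
      vertex 0.008 9.361 19.838
    endloop
  endfacet
  facet normal -0.3451 -0.9386 0.0000
    outer loop
      vertex 3.141 2.584 0.000
      vertex 10.147 0.008 0.000
      vertex 10.147 0.008 19.838
    endloop
  endfacet
  facet normal -0.3451 -0.9386 0.0000
    outer loop
      vertex 3.141 2.584 0.000
      vertex 10.147 0.008 19.838
      vertex 3.141 2.584 19.838
    endloop
  endfacet
  facet normal 0.4196 -0.9077 0.0000
    outer loop
      vertex 10.147 0.008 0.000
      vertex 16.924 3.141 0.000
      vertex 16.924 3.141 19.838
    endloop
  endfacet
  facet normal 0.4196 -0.9077 0.0000
    outer loop
      vertex 10.147 0.008 0.000
      vertex 16.924 3.141 19.838
      vertex 10.147 0.008 19.838
    endloop
  endfacet
  facet normal 0.9386 -0.3451 0.0000
    outer loop
      vertex 16.924 3.141 0.000
      vertex 19.500 10.147 0.000
      vertex 19.500 10.147 19.838
    endloop
  endfacet
  facet normal 0.9386 -0.3451 0.0000
    outer loop
      vertex 16.924 3.141 0.000
      vertex 19.500 10.147 19.838
      vertex 16.924 3.141 19.838
    endloop
  endfacet
endsolid part

The G0 Z moves step by Δz≈4.960 mm. Every layer's G1 loop is the same polygon, so the solid is a straight extrusion of it from z=0 to z≈19.8. Closing with flat bottom and top caps and triangulating gives 28 facets — a regular 8-sided prism (a cylinder approximated with 8 flat sides), circumscribed radius ≈ 9.75 mm, height ≈ 19.8 mm.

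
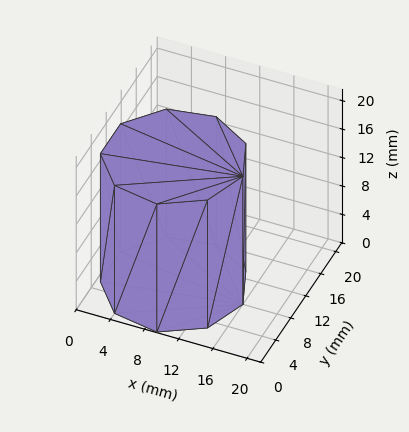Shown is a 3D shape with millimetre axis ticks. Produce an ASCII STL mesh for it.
Reading the render: the shape is a regular 9-sided prism (a cylinder approximated with 9 flat sides), circumscribed radius ≈ 8 mm, height ≈ 18 mm (dimensions read to the nearest mm from the axis ticks). For the STL, each face is triangulated and given an outward normal.

solid part
  facet normal 0.0000 0.0000 -1.0000
    outer loop
      vertex 9.4 15.9 0.0
      vertex 14.1 13.1 0.0
      vertex 16.0 8.0 0.0
    endloop
  endfacet
  facet normal 0.0000 0.0000 -1.0000
    outer loop
      vertex 4.0 14.9 0.0
      vertex 9.4 15.9 0.0
      vertex 16.0 8.0 0.0
    endloop
  endfacet
  facet normal 0.0000 0.0000 -1.0000
    outer loop
      vertex 0.5 10.7 0.0
      vertex 4.0 14.9 0.0
      vertex 16.0 8.0 0.0
    endloop
  endfacet
  facet normal 0.0000 0.0000 -1.0000
    outer loop
      vertex 0.5 5.3 0.0
      vertex 0.5 10.7 0.0
      vertex 16.0 8.0 0.0
    endloop
  endfacet
  facet normal 0.0000 0.0000 -1.0000
    outer loop
      vertex 4.0 1.1 0.0
      vertex 0.5 5.3 0.0
      vertex 16.0 8.0 0.0
    endloop
  endfacet
  facet normal 0.0000 0.0000 -1.0000
    outer loop
      vertex 9.4 0.1 0.0
      vertex 4.0 1.1 0.0
      vertex 16.0 8.0 0.0
    endloop
  endfacet
  facet normal 0.0000 0.0000 -1.0000
    outer loop
      vertex 14.1 2.9 0.0
      vertex 9.4 0.1 0.0
      vertex 16.0 8.0 0.0
    endloop
  endfacet
  facet normal 0.0000 0.0000 1.0000
    outer loop
      vertex 16.0 8.0 18.0
      vertex 14.1 13.1 18.0
      vertex 9.4 15.9 18.0
    endloop
  endfacet
  facet normal 0.0000 0.0000 1.0000
    outer loop
      vertex 16.0 8.0 18.0
      vertex 9.4 15.9 18.0
      vertex 4.0 14.9 18.0
    endloop
  endfacet
  facet normal 0.0000 0.0000 1.0000
    outer loop
      vertex 16.0 8.0 18.0
      vertex 4.0 14.9 18.0
      vertex 0.5 10.7 18.0
    endloop
  endfacet
  facet normal 0.0000 0.0000 1.0000
    outer loop
      vertex 16.0 8.0 18.0
      vertex 0.5 10.7 18.0
      vertex 0.5 5.3 18.0
    endloop
  endfacet
  facet normal 0.0000 0.0000 1.0000
    outer loop
      vertex 16.0 8.0 18.0
      vertex 0.5 5.3 18.0
      vertex 4.0 1.1 18.0
    endloop
  endfacet
  facet normal 0.0000 0.0000 1.0000
    outer loop
      vertex 16.0 8.0 18.0
      vertex 4.0 1.1 18.0
      vertex 9.4 0.1 18.0
    endloop
  endfacet
  facet normal 0.0000 0.0000 1.0000
    outer loop
      vertex 16.0 8.0 18.0
      vertex 9.4 0.1 18.0
      vertex 14.1 2.9 18.0
    endloop
  endfacet
  facet normal 0.9371 0.3491 0.0000
    outer loop
      vertex 16.0 8.0 0.0
      vertex 14.1 13.1 0.0
      vertex 14.1 13.1 18.0
    endloop
  endfacet
  facet normal 0.9371 0.3491 0.0000
    outer loop
      vertex 16.0 8.0 0.0
      vertex 14.1 13.1 18.0
      vertex 16.0 8.0 18.0
    endloop
  endfacet
  facet normal 0.5118 0.8591 0.0000
    outer loop
      vertex 14.1 13.1 0.0
      vertex 9.4 15.9 0.0
      vertex 9.4 15.9 18.0
    endloop
  endfacet
  facet normal 0.5118 0.8591 0.0000
    outer loop
      vertex 14.1 13.1 0.0
      vertex 9.4 15.9 18.0
      vertex 14.1 13.1 18.0
    endloop
  endfacet
  facet normal -0.1821 0.9833 0.0000
    outer loop
      vertex 9.4 15.9 0.0
      vertex 4.0 14.9 0.0
      vertex 4.0 14.9 18.0
    endloop
  endfacet
  facet normal -0.1821 0.9833 0.0000
    outer loop
      vertex 9.4 15.9 0.0
      vertex 4.0 14.9 18.0
      vertex 9.4 15.9 18.0
    endloop
  endfacet
  facet normal -0.7682 0.6402 0.0000
    outer loop
      vertex 4.0 14.9 0.0
      vertex 0.5 10.7 0.0
      vertex 0.5 10.7 18.0
    endloop
  endfacet
  facet normal -0.7682 0.6402 0.0000
    outer loop
      vertex 4.0 14.9 0.0
      vertex 0.5 10.7 18.0
      vertex 4.0 14.9 18.0
    endloop
  endfacet
  facet normal -1.0000 0.0000 0.0000
    outer loop
      vertex 0.5 10.7 0.0
      vertex 0.5 5.3 0.0
      vertex 0.5 5.3 18.0
    endloop
  endfacet
  facet normal -1.0000 0.0000 0.0000
    outer loop
      vertex 0.5 10.7 0.0
      vertex 0.5 5.3 18.0
      vertex 0.5 10.7 18.0
    endloop
  endfacet
  facet normal -0.7682 -0.6402 0.0000
    outer loop
      vertex 0.5 5.3 0.0
      vertex 4.0 1.1 0.0
      vertex 4.0 1.1 18.0
    endloop
  endfacet
  facet normal -0.7682 -0.6402 0.0000
    outer loop
      vertex 0.5 5.3 0.0
      vertex 4.0 1.1 18.0
      vertex 0.5 5.3 18.0
    endloop
  endfacet
  facet normal -0.1821 -0.9833 0.0000
    outer loop
      vertex 4.0 1.1 0.0
      vertex 9.4 0.1 0.0
      vertex 9.4 0.1 18.0
    endloop
  endfacet
  facet normal -0.1821 -0.9833 0.0000
    outer loop
      vertex 4.0 1.1 0.0
      vertex 9.4 0.1 18.0
      vertex 4.0 1.1 18.0
    endloop
  endfacet
  facet normal 0.5118 -0.8591 0.0000
    outer loop
      vertex 9.4 0.1 0.0
      vertex 14.1 2.9 0.0
      vertex 14.1 2.9 18.0
    endloop
  endfacet
  facet normal 0.5118 -0.8591 0.0000
    outer loop
      vertex 9.4 0.1 0.0
      vertex 14.1 2.9 18.0
      vertex 9.4 0.1 18.0
    endloop
  endfacet
  facet normal 0.9371 -0.3491 0.0000
    outer loop
      vertex 14.1 2.9 0.0
      vertex 16.0 8.0 0.0
      vertex 16.0 8.0 18.0
    endloop
  endfacet
  facet normal 0.9371 -0.3491 0.0000
    outer loop
      vertex 14.1 2.9 0.0
      vertex 16.0 8.0 18.0
      vertex 14.1 2.9 18.0
    endloop
  endfacet
endsolid part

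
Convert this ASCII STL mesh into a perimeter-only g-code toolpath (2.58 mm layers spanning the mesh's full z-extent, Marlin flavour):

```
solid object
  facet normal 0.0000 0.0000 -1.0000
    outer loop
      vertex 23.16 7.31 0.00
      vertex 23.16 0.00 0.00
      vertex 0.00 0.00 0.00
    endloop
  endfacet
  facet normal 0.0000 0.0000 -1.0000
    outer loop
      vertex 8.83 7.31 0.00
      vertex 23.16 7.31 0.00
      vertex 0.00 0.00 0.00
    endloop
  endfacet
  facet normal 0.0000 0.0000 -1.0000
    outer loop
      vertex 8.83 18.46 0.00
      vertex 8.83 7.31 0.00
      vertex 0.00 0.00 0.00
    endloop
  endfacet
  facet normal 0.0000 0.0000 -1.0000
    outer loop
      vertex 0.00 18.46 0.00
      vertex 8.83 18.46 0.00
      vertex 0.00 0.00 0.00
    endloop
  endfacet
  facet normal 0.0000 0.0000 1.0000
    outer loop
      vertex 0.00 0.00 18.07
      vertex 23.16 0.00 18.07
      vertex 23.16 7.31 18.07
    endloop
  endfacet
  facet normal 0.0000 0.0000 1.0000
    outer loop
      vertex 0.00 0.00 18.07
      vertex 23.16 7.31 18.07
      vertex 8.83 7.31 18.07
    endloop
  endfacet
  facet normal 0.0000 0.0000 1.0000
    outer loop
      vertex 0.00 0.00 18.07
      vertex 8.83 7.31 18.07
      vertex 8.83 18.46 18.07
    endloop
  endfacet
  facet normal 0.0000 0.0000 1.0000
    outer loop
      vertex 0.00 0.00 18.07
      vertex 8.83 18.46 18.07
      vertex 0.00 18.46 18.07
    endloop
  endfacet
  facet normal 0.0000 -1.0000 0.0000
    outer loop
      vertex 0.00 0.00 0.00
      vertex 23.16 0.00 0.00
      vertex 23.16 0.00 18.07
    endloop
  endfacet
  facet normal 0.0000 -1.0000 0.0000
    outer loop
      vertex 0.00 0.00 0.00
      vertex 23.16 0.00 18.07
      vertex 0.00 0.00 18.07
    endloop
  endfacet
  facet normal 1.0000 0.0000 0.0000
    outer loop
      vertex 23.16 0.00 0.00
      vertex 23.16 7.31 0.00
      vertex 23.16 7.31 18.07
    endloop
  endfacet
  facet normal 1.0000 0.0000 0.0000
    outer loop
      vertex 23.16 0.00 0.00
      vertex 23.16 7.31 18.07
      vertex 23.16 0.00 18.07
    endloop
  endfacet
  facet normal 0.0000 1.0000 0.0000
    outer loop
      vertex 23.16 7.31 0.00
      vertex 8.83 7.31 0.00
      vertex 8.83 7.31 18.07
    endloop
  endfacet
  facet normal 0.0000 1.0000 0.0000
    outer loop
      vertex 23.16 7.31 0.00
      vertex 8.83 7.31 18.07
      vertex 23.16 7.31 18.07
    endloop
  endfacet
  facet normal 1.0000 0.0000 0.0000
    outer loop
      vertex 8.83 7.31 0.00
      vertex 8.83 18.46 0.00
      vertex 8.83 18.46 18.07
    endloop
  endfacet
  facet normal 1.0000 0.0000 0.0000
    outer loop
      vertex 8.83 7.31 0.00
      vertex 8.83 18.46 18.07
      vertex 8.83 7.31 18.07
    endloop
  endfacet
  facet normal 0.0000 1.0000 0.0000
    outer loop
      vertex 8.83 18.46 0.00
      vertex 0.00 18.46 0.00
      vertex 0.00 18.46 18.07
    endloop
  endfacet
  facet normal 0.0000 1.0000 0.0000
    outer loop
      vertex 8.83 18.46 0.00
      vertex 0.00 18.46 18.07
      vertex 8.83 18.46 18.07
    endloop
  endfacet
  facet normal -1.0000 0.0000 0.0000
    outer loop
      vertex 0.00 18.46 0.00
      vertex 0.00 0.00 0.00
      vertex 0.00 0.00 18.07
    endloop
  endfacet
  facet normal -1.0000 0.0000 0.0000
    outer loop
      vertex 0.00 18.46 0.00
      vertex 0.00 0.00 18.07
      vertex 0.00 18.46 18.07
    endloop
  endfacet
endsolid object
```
; perimeter-only toolpath
G21 ; units = mm
G90 ; absolute positioning
G28 ; home
; layer 1
G0 Z2.58
G0 X0.00 Y0.00
G1 X23.16 Y0.00
G1 X23.16 Y7.31
G1 X8.83 Y7.31
G1 X8.83 Y18.46
G1 X0.00 Y18.46
G1 X0.00 Y0.00
; layer 2
G0 Z5.16
G0 X0.00 Y0.00
G1 X23.16 Y0.00
G1 X23.16 Y7.31
G1 X8.83 Y7.31
G1 X8.83 Y18.46
G1 X0.00 Y18.46
G1 X0.00 Y0.00
; layer 3
G0 Z7.74
G0 X0.00 Y0.00
G1 X23.16 Y0.00
G1 X23.16 Y7.31
G1 X8.83 Y7.31
G1 X8.83 Y18.46
G1 X0.00 Y18.46
G1 X0.00 Y0.00
; layer 4
G0 Z10.33
G0 X0.00 Y0.00
G1 X23.16 Y0.00
G1 X23.16 Y7.31
G1 X8.83 Y7.31
G1 X8.83 Y18.46
G1 X0.00 Y18.46
G1 X0.00 Y0.00
; layer 5
G0 Z12.91
G0 X0.00 Y0.00
G1 X23.16 Y0.00
G1 X23.16 Y7.31
G1 X8.83 Y7.31
G1 X8.83 Y18.46
G1 X0.00 Y18.46
G1 X0.00 Y0.00
; layer 6
G0 Z15.49
G0 X0.00 Y0.00
G1 X23.16 Y0.00
G1 X23.16 Y7.31
G1 X8.83 Y7.31
G1 X8.83 Y18.46
G1 X0.00 Y18.46
G1 X0.00 Y0.00
; layer 7
G0 Z18.07
G0 X0.00 Y0.00
G1 X23.16 Y0.00
G1 X23.16 Y7.31
G1 X8.83 Y7.31
G1 X8.83 Y18.46
G1 X0.00 Y18.46
G1 X0.00 Y0.00
M2 ; end

The solid is an L-shaped prism: outer 23.2 × 18.5 mm, arm thicknesses ≈ 7.31 mm (horizontal) and 8.83 mm (vertical), extruded 18.1 mm in z. Slicing at Δz = 2.58 mm — 7 equal slices spanning the solid's height, so layer i sits at z = i·h/7 — gives 7 non-empty perimeters. Each is a 6-segment closed polygon; G0 lifts to the layer z and rapids to the start vertex, then G1 traces the edges.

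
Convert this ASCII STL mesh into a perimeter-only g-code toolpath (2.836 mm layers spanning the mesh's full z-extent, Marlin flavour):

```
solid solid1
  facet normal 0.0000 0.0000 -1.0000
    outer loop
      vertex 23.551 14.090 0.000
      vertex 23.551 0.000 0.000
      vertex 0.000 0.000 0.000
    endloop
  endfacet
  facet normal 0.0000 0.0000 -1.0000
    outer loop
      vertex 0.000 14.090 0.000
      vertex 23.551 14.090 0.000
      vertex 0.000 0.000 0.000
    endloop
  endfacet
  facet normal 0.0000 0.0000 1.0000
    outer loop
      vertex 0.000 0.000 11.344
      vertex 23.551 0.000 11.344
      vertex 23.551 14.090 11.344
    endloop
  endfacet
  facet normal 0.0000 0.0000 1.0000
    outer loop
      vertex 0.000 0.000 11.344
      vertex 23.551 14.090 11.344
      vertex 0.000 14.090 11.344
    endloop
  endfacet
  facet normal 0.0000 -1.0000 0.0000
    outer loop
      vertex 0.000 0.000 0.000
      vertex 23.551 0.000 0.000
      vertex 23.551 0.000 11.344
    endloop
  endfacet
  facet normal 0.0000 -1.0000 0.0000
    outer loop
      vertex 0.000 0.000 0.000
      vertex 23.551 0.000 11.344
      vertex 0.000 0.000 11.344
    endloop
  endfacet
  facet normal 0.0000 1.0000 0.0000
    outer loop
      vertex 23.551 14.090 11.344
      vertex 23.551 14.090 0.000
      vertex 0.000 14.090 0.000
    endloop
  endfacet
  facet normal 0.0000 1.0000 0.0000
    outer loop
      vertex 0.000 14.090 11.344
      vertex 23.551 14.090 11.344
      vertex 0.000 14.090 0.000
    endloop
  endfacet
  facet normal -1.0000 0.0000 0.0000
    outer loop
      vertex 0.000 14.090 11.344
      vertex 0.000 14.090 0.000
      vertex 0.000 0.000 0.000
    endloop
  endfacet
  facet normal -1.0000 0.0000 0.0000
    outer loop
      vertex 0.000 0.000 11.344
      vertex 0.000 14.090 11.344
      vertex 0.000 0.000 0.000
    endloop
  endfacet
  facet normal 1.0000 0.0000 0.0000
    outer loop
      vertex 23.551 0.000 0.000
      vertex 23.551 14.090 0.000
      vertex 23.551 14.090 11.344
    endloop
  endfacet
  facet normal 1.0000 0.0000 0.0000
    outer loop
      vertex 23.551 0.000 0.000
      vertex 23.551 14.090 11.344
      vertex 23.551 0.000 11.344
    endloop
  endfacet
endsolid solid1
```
; perimeter-only toolpath
G21 ; units = mm
G90 ; absolute positioning
G28 ; home
; layer 1
G0 Z2.836
G0 X0.000 Y0.000
G1 X23.551 Y0.000
G1 X23.551 Y14.090
G1 X0.000 Y14.090
G1 X0.000 Y0.000
; layer 2
G0 Z5.672
G0 X0.000 Y0.000
G1 X23.551 Y0.000
G1 X23.551 Y14.090
G1 X0.000 Y14.090
G1 X0.000 Y0.000
; layer 3
G0 Z8.508
G0 X0.000 Y0.000
G1 X23.551 Y0.000
G1 X23.551 Y14.090
G1 X0.000 Y14.090
G1 X0.000 Y0.000
; layer 4
G0 Z11.344
G0 X0.000 Y0.000
G1 X23.551 Y0.000
G1 X23.551 Y14.090
G1 X0.000 Y14.090
G1 X0.000 Y0.000
M2 ; end

The solid is a rectangular box, roughly 23.6 × 14.1 mm footprint and 11.3 mm tall. Slicing at Δz = 2.836 mm — 4 equal slices spanning the solid's height, so layer i sits at z = i·h/4 — gives 4 non-empty perimeters. Each is a 4-segment closed polygon; G0 lifts to the layer z and rapids to the start vertex, then G1 traces the edges.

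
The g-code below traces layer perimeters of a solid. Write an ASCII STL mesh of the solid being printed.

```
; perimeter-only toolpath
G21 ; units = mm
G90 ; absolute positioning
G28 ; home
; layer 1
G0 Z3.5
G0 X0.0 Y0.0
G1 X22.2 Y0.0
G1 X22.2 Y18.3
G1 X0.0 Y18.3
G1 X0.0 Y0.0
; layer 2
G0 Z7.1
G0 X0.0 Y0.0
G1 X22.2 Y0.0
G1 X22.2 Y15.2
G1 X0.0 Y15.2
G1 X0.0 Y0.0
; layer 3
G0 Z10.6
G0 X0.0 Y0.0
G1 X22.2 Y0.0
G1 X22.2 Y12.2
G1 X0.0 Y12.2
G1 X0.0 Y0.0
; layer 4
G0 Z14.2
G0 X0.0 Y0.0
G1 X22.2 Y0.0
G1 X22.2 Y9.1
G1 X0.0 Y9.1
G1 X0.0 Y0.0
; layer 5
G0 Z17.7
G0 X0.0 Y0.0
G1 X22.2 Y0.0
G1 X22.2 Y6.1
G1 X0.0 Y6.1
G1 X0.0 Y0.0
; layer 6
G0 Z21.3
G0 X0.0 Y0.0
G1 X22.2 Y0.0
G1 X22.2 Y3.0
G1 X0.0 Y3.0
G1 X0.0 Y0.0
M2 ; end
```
solid part
  facet normal 0.0000 0.0000 -1.0000
    outer loop
      vertex 22.2 21.3 0.0
      vertex 22.2 0.0 0.0
      vertex 0.0 0.0 0.0
    endloop
  endfacet
  facet normal 0.0000 0.0000 -1.0000
    outer loop
      vertex 0.0 21.3 0.0
      vertex 22.2 21.3 0.0
      vertex 0.0 0.0 0.0
    endloop
  endfacet
  facet normal 0.0000 -1.0000 0.0000
    outer loop
      vertex 0.0 0.0 0.0
      vertex 22.2 0.0 0.0
      vertex 22.2 0.0 24.8
    endloop
  endfacet
  facet normal 0.0000 -1.0000 0.0000
    outer loop
      vertex 0.0 0.0 0.0
      vertex 22.2 0.0 24.8
      vertex 0.0 0.0 24.8
    endloop
  endfacet
  facet normal 0.0000 0.7586 0.6515
    outer loop
      vertex 0.0 0.0 24.8
      vertex 22.2 0.0 24.8
      vertex 22.2 21.3 0.0
    endloop
  endfacet
  facet normal 0.0000 0.7586 0.6515
    outer loop
      vertex 0.0 0.0 24.8
      vertex 22.2 21.3 0.0
      vertex 0.0 21.3 0.0
    endloop
  endfacet
  facet normal -1.0000 0.0000 0.0000
    outer loop
      vertex 0.0 0.0 24.8
      vertex 0.0 21.3 0.0
      vertex 0.0 0.0 0.0
    endloop
  endfacet
  facet normal 1.0000 0.0000 0.0000
    outer loop
      vertex 22.2 0.0 0.0
      vertex 22.2 21.3 0.0
      vertex 22.2 0.0 24.8
    endloop
  endfacet
endsolid part

The G0 Z moves step by Δz≈3.5 mm. The G1 loops shrink linearly with z, so the solid tapers from its base footprint up to z≈24.8. Closing with a flat bottom cap and the tapered top and triangulating gives 8 facets — a wedge (ramp): 22.2 × 21.3 mm base, rising to 24.8 mm along the y=0 edge and sloping linearly to z=0 at y=21.3.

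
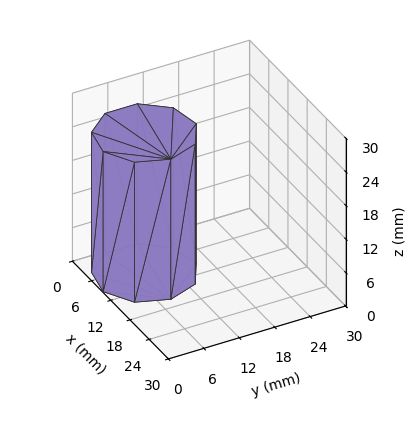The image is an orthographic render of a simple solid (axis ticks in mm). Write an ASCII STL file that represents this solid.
Reading the render: the shape is a regular 9-sided prism (a cylinder approximated with 9 flat sides), circumscribed radius ≈ 8 mm, height ≈ 25 mm (dimensions read to the nearest mm from the axis ticks). For the STL, each face is triangulated and given an outward normal.

solid part
  facet normal 0.0000 0.0000 -1.0000
    outer loop
      vertex 9.389 15.878 0.000
      vertex 14.128 13.142 0.000
      vertex 16.000 8.000 0.000
    endloop
  endfacet
  facet normal 0.0000 0.0000 -1.0000
    outer loop
      vertex 4.000 14.928 0.000
      vertex 9.389 15.878 0.000
      vertex 16.000 8.000 0.000
    endloop
  endfacet
  facet normal 0.0000 0.0000 -1.0000
    outer loop
      vertex 0.482 10.736 0.000
      vertex 4.000 14.928 0.000
      vertex 16.000 8.000 0.000
    endloop
  endfacet
  facet normal 0.0000 0.0000 -1.0000
    outer loop
      vertex 0.482 5.264 0.000
      vertex 0.482 10.736 0.000
      vertex 16.000 8.000 0.000
    endloop
  endfacet
  facet normal 0.0000 0.0000 -1.0000
    outer loop
      vertex 4.000 1.072 0.000
      vertex 0.482 5.264 0.000
      vertex 16.000 8.000 0.000
    endloop
  endfacet
  facet normal 0.0000 0.0000 -1.0000
    outer loop
      vertex 9.389 0.122 0.000
      vertex 4.000 1.072 0.000
      vertex 16.000 8.000 0.000
    endloop
  endfacet
  facet normal 0.0000 0.0000 -1.0000
    outer loop
      vertex 14.128 2.858 0.000
      vertex 9.389 0.122 0.000
      vertex 16.000 8.000 0.000
    endloop
  endfacet
  facet normal 0.0000 0.0000 1.0000
    outer loop
      vertex 16.000 8.000 25.000
      vertex 14.128 13.142 25.000
      vertex 9.389 15.878 25.000
    endloop
  endfacet
  facet normal 0.0000 0.0000 1.0000
    outer loop
      vertex 16.000 8.000 25.000
      vertex 9.389 15.878 25.000
      vertex 4.000 14.928 25.000
    endloop
  endfacet
  facet normal 0.0000 0.0000 1.0000
    outer loop
      vertex 16.000 8.000 25.000
      vertex 4.000 14.928 25.000
      vertex 0.482 10.736 25.000
    endloop
  endfacet
  facet normal 0.0000 0.0000 1.0000
    outer loop
      vertex 16.000 8.000 25.000
      vertex 0.482 10.736 25.000
      vertex 0.482 5.264 25.000
    endloop
  endfacet
  facet normal 0.0000 0.0000 1.0000
    outer loop
      vertex 16.000 8.000 25.000
      vertex 0.482 5.264 25.000
      vertex 4.000 1.072 25.000
    endloop
  endfacet
  facet normal 0.0000 0.0000 1.0000
    outer loop
      vertex 16.000 8.000 25.000
      vertex 4.000 1.072 25.000
      vertex 9.389 0.122 25.000
    endloop
  endfacet
  facet normal 0.0000 0.0000 1.0000
    outer loop
      vertex 16.000 8.000 25.000
      vertex 9.389 0.122 25.000
      vertex 14.128 2.858 25.000
    endloop
  endfacet
  facet normal 0.9397 0.3421 0.0000
    outer loop
      vertex 16.000 8.000 0.000
      vertex 14.128 13.142 0.000
      vertex 14.128 13.142 25.000
    endloop
  endfacet
  facet normal 0.9397 0.3421 0.0000
    outer loop
      vertex 16.000 8.000 0.000
      vertex 14.128 13.142 25.000
      vertex 16.000 8.000 25.000
    endloop
  endfacet
  facet normal 0.5000 0.8660 0.0000
    outer loop
      vertex 14.128 13.142 0.000
      vertex 9.389 15.878 0.000
      vertex 9.389 15.878 25.000
    endloop
  endfacet
  facet normal 0.5000 0.8660 0.0000
    outer loop
      vertex 14.128 13.142 0.000
      vertex 9.389 15.878 25.000
      vertex 14.128 13.142 25.000
    endloop
  endfacet
  facet normal -0.1736 0.9848 0.0000
    outer loop
      vertex 9.389 15.878 0.000
      vertex 4.000 14.928 0.000
      vertex 4.000 14.928 25.000
    endloop
  endfacet
  facet normal -0.1736 0.9848 0.0000
    outer loop
      vertex 9.389 15.878 0.000
      vertex 4.000 14.928 25.000
      vertex 9.389 15.878 25.000
    endloop
  endfacet
  facet normal -0.7660 0.6428 0.0000
    outer loop
      vertex 4.000 14.928 0.000
      vertex 0.482 10.736 0.000
      vertex 0.482 10.736 25.000
    endloop
  endfacet
  facet normal -0.7660 0.6428 0.0000
    outer loop
      vertex 4.000 14.928 0.000
      vertex 0.482 10.736 25.000
      vertex 4.000 14.928 25.000
    endloop
  endfacet
  facet normal -1.0000 0.0000 0.0000
    outer loop
      vertex 0.482 10.736 0.000
      vertex 0.482 5.264 0.000
      vertex 0.482 5.264 25.000
    endloop
  endfacet
  facet normal -1.0000 0.0000 0.0000
    outer loop
      vertex 0.482 10.736 0.000
      vertex 0.482 5.264 25.000
      vertex 0.482 10.736 25.000
    endloop
  endfacet
  facet normal -0.7660 -0.6428 0.0000
    outer loop
      vertex 0.482 5.264 0.000
      vertex 4.000 1.072 0.000
      vertex 4.000 1.072 25.000
    endloop
  endfacet
  facet normal -0.7660 -0.6428 0.0000
    outer loop
      vertex 0.482 5.264 0.000
      vertex 4.000 1.072 25.000
      vertex 0.482 5.264 25.000
    endloop
  endfacet
  facet normal -0.1736 -0.9848 0.0000
    outer loop
      vertex 4.000 1.072 0.000
      vertex 9.389 0.122 0.000
      vertex 9.389 0.122 25.000
    endloop
  endfacet
  facet normal -0.1736 -0.9848 0.0000
    outer loop
      vertex 4.000 1.072 0.000
      vertex 9.389 0.122 25.000
      vertex 4.000 1.072 25.000
    endloop
  endfacet
  facet normal 0.5000 -0.8660 0.0000
    outer loop
      vertex 9.389 0.122 0.000
      vertex 14.128 2.858 0.000
      vertex 14.128 2.858 25.000
    endloop
  endfacet
  facet normal 0.5000 -0.8660 0.0000
    outer loop
      vertex 9.389 0.122 0.000
      vertex 14.128 2.858 25.000
      vertex 9.389 0.122 25.000
    endloop
  endfacet
  facet normal 0.9397 -0.3421 0.0000
    outer loop
      vertex 14.128 2.858 0.000
      vertex 16.000 8.000 0.000
      vertex 16.000 8.000 25.000
    endloop
  endfacet
  facet normal 0.9397 -0.3421 0.0000
    outer loop
      vertex 14.128 2.858 0.000
      vertex 16.000 8.000 25.000
      vertex 14.128 2.858 25.000
    endloop
  endfacet
endsolid part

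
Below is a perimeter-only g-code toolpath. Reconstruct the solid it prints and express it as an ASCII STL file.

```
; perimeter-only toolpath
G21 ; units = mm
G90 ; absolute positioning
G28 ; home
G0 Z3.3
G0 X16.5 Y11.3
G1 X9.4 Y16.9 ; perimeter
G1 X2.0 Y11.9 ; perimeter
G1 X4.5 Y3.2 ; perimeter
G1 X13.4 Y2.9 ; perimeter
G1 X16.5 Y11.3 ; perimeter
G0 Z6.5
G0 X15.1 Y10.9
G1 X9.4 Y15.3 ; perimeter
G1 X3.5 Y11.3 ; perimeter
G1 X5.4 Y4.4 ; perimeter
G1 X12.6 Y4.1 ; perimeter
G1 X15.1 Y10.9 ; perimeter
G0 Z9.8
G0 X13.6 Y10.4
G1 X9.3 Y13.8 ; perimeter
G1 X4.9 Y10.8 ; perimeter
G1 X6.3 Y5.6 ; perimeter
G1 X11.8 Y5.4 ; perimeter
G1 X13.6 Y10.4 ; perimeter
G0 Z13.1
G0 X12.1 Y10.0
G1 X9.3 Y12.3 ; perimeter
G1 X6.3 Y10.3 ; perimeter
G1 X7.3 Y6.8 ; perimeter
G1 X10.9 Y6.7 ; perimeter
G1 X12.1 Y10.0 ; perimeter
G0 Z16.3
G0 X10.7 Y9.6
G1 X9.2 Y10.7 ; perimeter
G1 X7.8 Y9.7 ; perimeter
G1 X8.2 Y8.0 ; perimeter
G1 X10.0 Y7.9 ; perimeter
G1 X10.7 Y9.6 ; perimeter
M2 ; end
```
solid part
  facet normal 0.0000 0.0000 -1.0000
    outer loop
      vertex 0.6 12.4 0.0
      vertex 9.5 18.4 0.0
      vertex 18.0 11.7 0.0
    endloop
  endfacet
  facet normal 0.0000 0.0000 -1.0000
    outer loop
      vertex 3.5 2.0 0.0
      vertex 0.6 12.4 0.0
      vertex 18.0 11.7 0.0
    endloop
  endfacet
  facet normal 0.0000 0.0000 -1.0000
    outer loop
      vertex 14.3 1.6 0.0
      vertex 3.5 2.0 0.0
      vertex 18.0 11.7 0.0
    endloop
  endfacet
  facet normal 0.5790 0.7346 0.3537
    outer loop
      vertex 18.0 11.7 0.0
      vertex 9.5 18.4 0.0
      vertex 9.2 9.2 19.6
    endloop
  endfacet
  facet normal -0.5224 0.7749 0.3557
    outer loop
      vertex 9.5 18.4 0.0
      vertex 0.6 12.4 0.0
      vertex 9.2 9.2 19.6
    endloop
  endfacet
  facet normal -0.9008 -0.2512 0.3542
    outer loop
      vertex 0.6 12.4 0.0
      vertex 3.5 2.0 0.0
      vertex 9.2 9.2 19.6
    endloop
  endfacet
  facet normal -0.0346 -0.9348 0.3535
    outer loop
      vertex 3.5 2.0 0.0
      vertex 14.3 1.6 0.0
      vertex 9.2 9.2 19.6
    endloop
  endfacet
  facet normal 0.8784 -0.3218 0.3533
    outer loop
      vertex 14.3 1.6 0.0
      vertex 18.0 11.7 0.0
      vertex 9.2 9.2 19.6
    endloop
  endfacet
endsolid part

The G0 Z moves step by Δz≈3.3 mm. The G1 loops shrink linearly with z, so the solid tapers from its base footprint up to z≈19.6. Closing with a flat bottom cap and the tapered top and triangulating gives 8 facets — a regular 5-sided pyramid, base circumscribed radius ≈ 9.2 mm, apex at z ≈ 19.6 mm.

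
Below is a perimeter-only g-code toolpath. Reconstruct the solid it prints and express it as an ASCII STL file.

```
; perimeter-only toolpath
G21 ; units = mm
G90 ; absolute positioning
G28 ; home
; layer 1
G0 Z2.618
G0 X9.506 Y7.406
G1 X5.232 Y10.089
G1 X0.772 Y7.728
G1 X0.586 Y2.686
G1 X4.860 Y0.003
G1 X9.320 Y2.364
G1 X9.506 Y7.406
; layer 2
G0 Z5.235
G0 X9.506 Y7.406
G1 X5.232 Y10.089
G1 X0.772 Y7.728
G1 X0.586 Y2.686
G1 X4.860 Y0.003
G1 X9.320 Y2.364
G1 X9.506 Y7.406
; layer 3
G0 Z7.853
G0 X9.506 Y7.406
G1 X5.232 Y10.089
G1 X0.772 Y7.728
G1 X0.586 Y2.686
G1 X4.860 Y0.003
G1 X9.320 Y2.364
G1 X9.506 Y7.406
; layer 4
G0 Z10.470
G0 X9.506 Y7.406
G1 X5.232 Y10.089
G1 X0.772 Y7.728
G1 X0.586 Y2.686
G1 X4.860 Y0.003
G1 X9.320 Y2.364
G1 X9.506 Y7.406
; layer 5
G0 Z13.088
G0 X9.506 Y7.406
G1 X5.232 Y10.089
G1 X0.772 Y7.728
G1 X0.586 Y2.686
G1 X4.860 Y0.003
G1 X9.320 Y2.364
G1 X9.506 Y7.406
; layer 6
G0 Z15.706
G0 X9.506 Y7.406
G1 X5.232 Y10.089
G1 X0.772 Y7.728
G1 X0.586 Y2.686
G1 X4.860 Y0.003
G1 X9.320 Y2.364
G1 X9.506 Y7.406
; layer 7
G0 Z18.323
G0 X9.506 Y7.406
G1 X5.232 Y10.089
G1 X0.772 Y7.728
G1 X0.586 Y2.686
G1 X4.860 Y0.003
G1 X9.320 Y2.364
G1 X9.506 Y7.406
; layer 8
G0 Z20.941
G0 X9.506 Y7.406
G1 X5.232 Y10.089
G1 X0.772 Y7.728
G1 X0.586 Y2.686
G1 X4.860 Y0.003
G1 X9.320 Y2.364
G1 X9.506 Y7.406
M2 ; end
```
solid part
  facet normal 0.0000 0.0000 -1.0000
    outer loop
      vertex 0.772 7.728 0.000
      vertex 5.232 10.089 0.000
      vertex 9.506 7.406 0.000
    endloop
  endfacet
  facet normal 0.0000 0.0000 -1.0000
    outer loop
      vertex 0.586 2.686 0.000
      vertex 0.772 7.728 0.000
      vertex 9.506 7.406 0.000
    endloop
  endfacet
  facet normal 0.0000 0.0000 -1.0000
    outer loop
      vertex 4.860 0.003 0.000
      vertex 0.586 2.686 0.000
      vertex 9.506 7.406 0.000
    endloop
  endfacet
  facet normal 0.0000 0.0000 -1.0000
    outer loop
      vertex 9.320 2.364 0.000
      vertex 4.860 0.003 0.000
      vertex 9.506 7.406 0.000
    endloop
  endfacet
  facet normal 0.0000 0.0000 1.0000
    outer loop
      vertex 9.506 7.406 20.941
      vertex 5.232 10.089 20.941
      vertex 0.772 7.728 20.941
    endloop
  endfacet
  facet normal 0.0000 0.0000 1.0000
    outer loop
      vertex 9.506 7.406 20.941
      vertex 0.772 7.728 20.941
      vertex 0.586 2.686 20.941
    endloop
  endfacet
  facet normal 0.0000 0.0000 1.0000
    outer loop
      vertex 9.506 7.406 20.941
      vertex 0.586 2.686 20.941
      vertex 4.860 0.003 20.941
    endloop
  endfacet
  facet normal 0.0000 0.0000 1.0000
    outer loop
      vertex 9.506 7.406 20.941
      vertex 4.860 0.003 20.941
      vertex 9.320 2.364 20.941
    endloop
  endfacet
  facet normal 0.5317 0.8470 0.0000
    outer loop
      vertex 9.506 7.406 0.000
      vertex 5.232 10.089 0.000
      vertex 5.232 10.089 20.941
    endloop
  endfacet
  facet normal 0.5317 0.8470 0.0000
    outer loop
      vertex 9.506 7.406 0.000
      vertex 5.232 10.089 20.941
      vertex 9.506 7.406 20.941
    endloop
  endfacet
  facet normal -0.4679 0.8838 0.0000
    outer loop
      vertex 5.232 10.089 0.000
      vertex 0.772 7.728 0.000
      vertex 0.772 7.728 20.941
    endloop
  endfacet
  facet normal -0.4679 0.8838 0.0000
    outer loop
      vertex 5.232 10.089 0.000
      vertex 0.772 7.728 20.941
      vertex 5.232 10.089 20.941
    endloop
  endfacet
  facet normal -0.9993 0.0369 0.0000
    outer loop
      vertex 0.772 7.728 0.000
      vertex 0.586 2.686 0.000
      vertex 0.586 2.686 20.941
    endloop
  endfacet
  facet normal -0.9993 0.0369 0.0000
    outer loop
      vertex 0.772 7.728 0.000
      vertex 0.586 2.686 20.941
      vertex 0.772 7.728 20.941
    endloop
  endfacet
  facet normal -0.5317 -0.8470 0.0000
    outer loop
      vertex 0.586 2.686 0.000
      vertex 4.860 0.003 0.000
      vertex 4.860 0.003 20.941
    endloop
  endfacet
  facet normal -0.5317 -0.8470 0.0000
    outer loop
      vertex 0.586 2.686 0.000
      vertex 4.860 0.003 20.941
      vertex 0.586 2.686 20.941
    endloop
  endfacet
  facet normal 0.4679 -0.8838 0.0000
    outer loop
      vertex 4.860 0.003 0.000
      vertex 9.320 2.364 0.000
      vertex 9.320 2.364 20.941
    endloop
  endfacet
  facet normal 0.4679 -0.8838 0.0000
    outer loop
      vertex 4.860 0.003 0.000
      vertex 9.320 2.364 20.941
      vertex 4.860 0.003 20.941
    endloop
  endfacet
  facet normal 0.9993 -0.0369 0.0000
    outer loop
      vertex 9.320 2.364 0.000
      vertex 9.506 7.406 0.000
      vertex 9.506 7.406 20.941
    endloop
  endfacet
  facet normal 0.9993 -0.0369 0.0000
    outer loop
      vertex 9.320 2.364 0.000
      vertex 9.506 7.406 20.941
      vertex 9.320 2.364 20.941
    endloop
  endfacet
endsolid part

The G0 Z moves step by Δz≈2.618 mm. Every layer's G1 loop is the same polygon, so the solid is a straight extrusion of it from z=0 to z≈20.9. Closing with flat bottom and top caps and triangulating gives 20 facets — a regular 6-sided prism (a cylinder approximated with 6 flat sides), circumscribed radius ≈ 5.05 mm, height ≈ 20.9 mm.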